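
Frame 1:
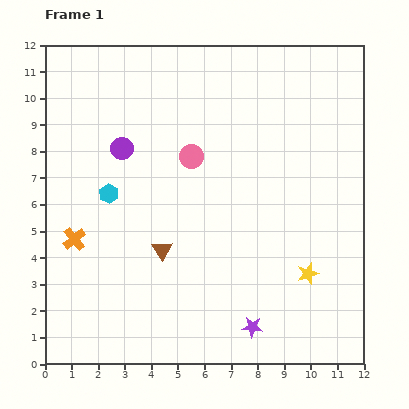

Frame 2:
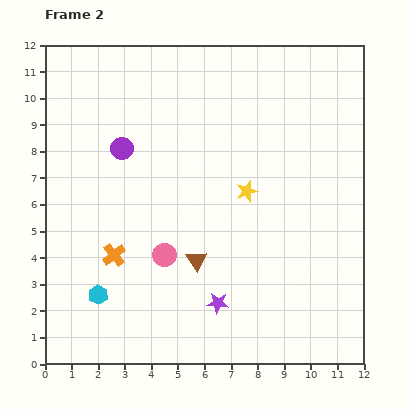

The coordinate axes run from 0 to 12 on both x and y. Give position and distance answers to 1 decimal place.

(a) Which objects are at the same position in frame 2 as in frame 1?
the purple circle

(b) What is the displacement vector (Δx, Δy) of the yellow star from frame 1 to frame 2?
(-2.3, 3.1)

The yellow star was at (9.9, 3.4) in frame 1 and (7.6, 6.5) in frame 2.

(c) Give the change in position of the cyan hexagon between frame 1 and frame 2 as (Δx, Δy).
(-0.4, -3.8)

The cyan hexagon was at (2.4, 6.4) in frame 1 and (2.0, 2.6) in frame 2.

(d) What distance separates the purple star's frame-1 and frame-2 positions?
1.6

The purple star moved from (7.8, 1.4) to (6.5, 2.3), a distance of √(1.3² + 0.9²) ≈ 1.6.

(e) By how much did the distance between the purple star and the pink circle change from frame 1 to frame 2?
-4.1

Distance in frame 1: 6.8. Distance in frame 2: 2.7.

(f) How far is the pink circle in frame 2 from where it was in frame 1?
3.8

The pink circle moved from (5.5, 7.8) to (4.5, 4.1), a distance of √(1.0² + 3.7²) ≈ 3.8.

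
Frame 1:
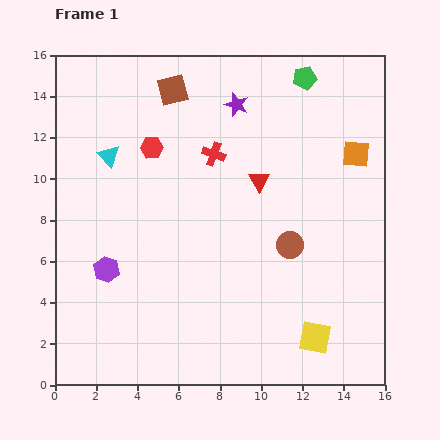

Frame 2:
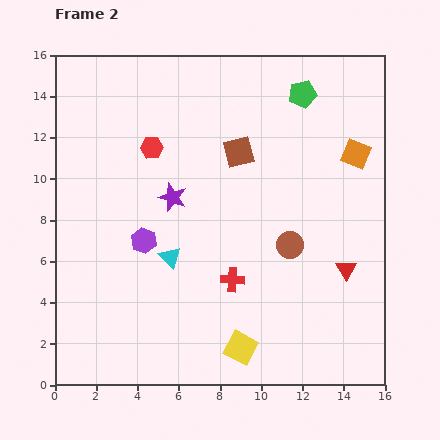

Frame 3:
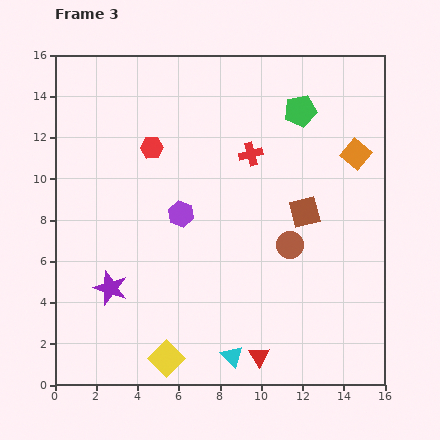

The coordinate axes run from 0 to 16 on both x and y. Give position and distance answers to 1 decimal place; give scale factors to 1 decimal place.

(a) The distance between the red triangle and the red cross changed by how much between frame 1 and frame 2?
+2.9

Distance in frame 1: 2.6. Distance in frame 2: 5.5.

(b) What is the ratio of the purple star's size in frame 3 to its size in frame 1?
1.4×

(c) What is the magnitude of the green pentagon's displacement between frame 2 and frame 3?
0.8

The green pentagon moved from (12.0, 14.1) to (11.9, 13.3), a distance of √(0.1² + 0.8²) ≈ 0.8.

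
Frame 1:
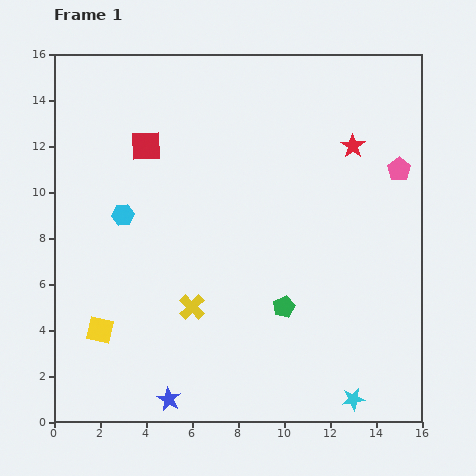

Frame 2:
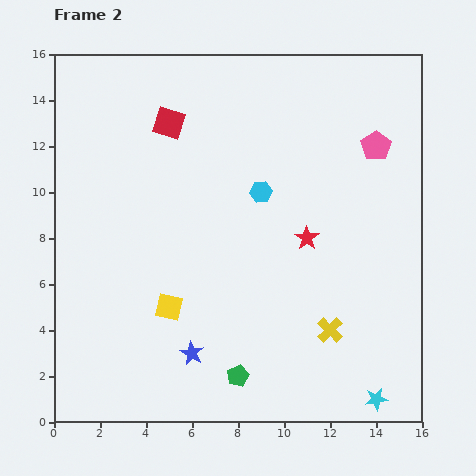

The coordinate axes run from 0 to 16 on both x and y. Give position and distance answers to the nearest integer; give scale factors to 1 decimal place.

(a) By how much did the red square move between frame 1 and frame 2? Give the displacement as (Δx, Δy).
(1, 1)

The red square was at (4, 12) in frame 1 and (5, 13) in frame 2.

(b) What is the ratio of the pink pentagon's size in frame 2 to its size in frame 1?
1.3×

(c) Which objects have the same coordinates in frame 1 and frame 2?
none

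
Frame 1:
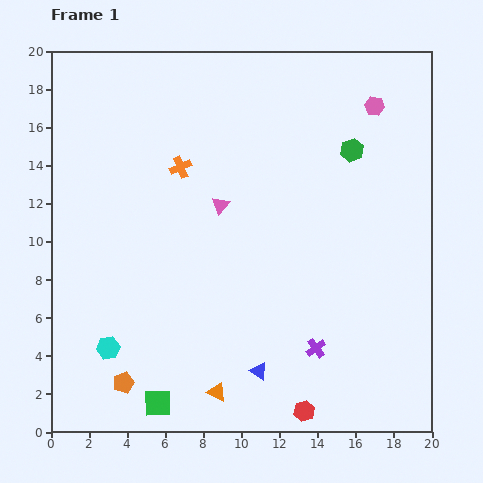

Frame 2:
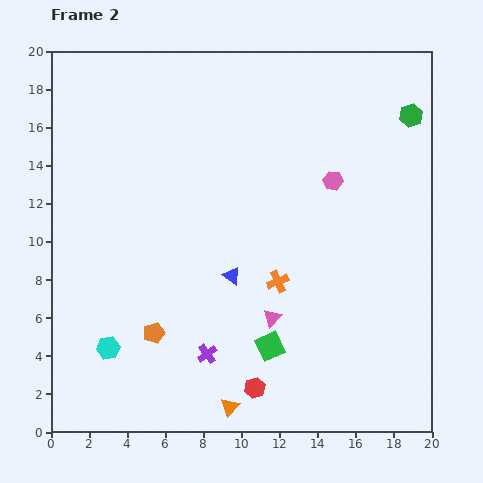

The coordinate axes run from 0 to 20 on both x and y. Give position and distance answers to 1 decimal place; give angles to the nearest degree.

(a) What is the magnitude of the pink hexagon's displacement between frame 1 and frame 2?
4.5

The pink hexagon moved from (17.0, 17.1) to (14.8, 13.2), a distance of √(2.2² + 3.9²) ≈ 4.5.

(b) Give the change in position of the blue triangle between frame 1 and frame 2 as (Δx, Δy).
(-1.4, 5.0)

The blue triangle was at (10.9, 3.2) in frame 1 and (9.5, 8.2) in frame 2.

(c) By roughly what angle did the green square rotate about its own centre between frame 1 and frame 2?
23° counter-clockwise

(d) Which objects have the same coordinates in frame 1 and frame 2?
the cyan hexagon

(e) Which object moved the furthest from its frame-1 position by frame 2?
the orange cross

(moved 7.9; next 6.6)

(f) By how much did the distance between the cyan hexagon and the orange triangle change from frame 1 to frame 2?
+1.0

Distance in frame 1: 6.1. Distance in frame 2: 7.1.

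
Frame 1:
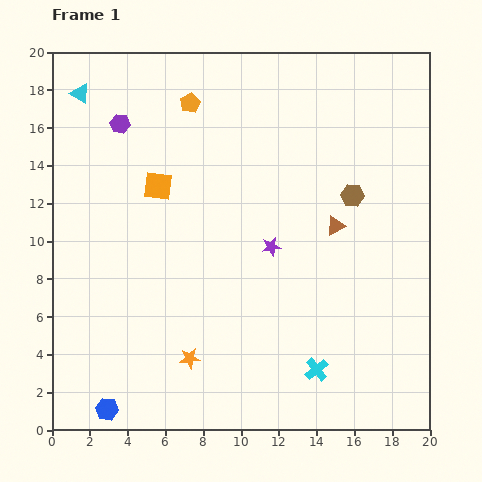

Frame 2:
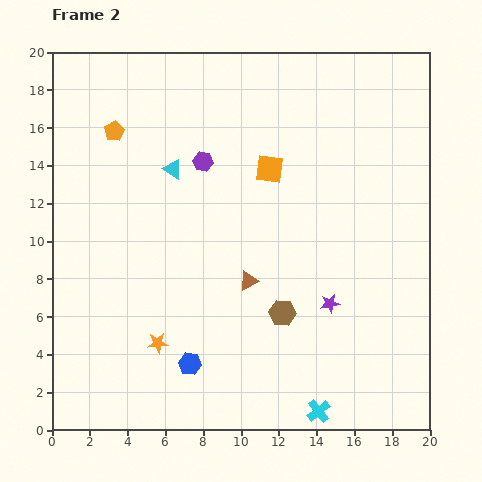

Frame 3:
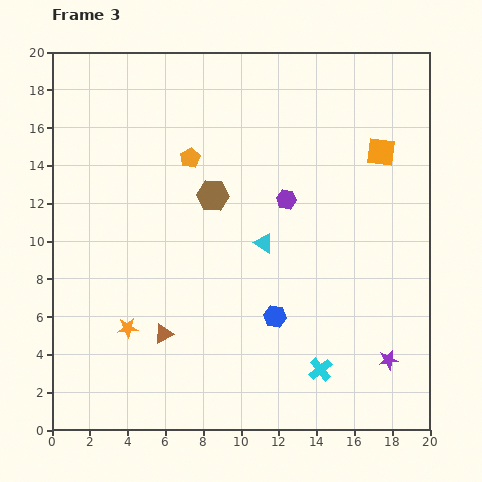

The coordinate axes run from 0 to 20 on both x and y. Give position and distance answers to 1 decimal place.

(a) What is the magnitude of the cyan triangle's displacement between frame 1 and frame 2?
6.3

The cyan triangle moved from (1.5, 17.8) to (6.4, 13.8), a distance of √(4.9² + 4.0²) ≈ 6.3.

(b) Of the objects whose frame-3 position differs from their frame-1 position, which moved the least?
the cyan cross

(moved 0.2)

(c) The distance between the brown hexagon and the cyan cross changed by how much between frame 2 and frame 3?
+5.3

Distance in frame 2: 5.5. Distance in frame 3: 10.8.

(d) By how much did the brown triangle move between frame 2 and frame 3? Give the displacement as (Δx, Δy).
(-4.5, -2.8)

The brown triangle was at (10.4, 7.9) in frame 2 and (5.9, 5.1) in frame 3.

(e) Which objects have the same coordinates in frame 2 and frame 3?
none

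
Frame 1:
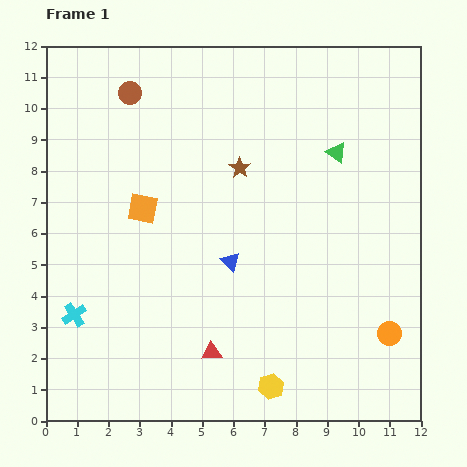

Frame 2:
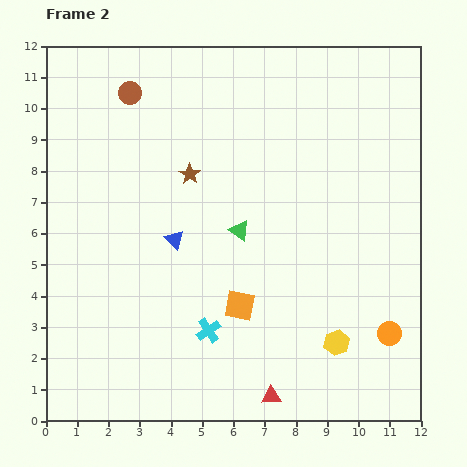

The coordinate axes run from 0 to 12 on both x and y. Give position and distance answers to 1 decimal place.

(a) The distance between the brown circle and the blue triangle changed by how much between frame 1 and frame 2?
-1.4

Distance in frame 1: 6.3. Distance in frame 2: 4.9.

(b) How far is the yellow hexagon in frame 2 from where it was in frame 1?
2.5

The yellow hexagon moved from (7.2, 1.1) to (9.3, 2.5), a distance of √(2.1² + 1.4²) ≈ 2.5.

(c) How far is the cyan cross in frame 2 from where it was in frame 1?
4.3

The cyan cross moved from (0.9, 3.4) to (5.2, 2.9), a distance of √(4.3² + 0.5²) ≈ 4.3.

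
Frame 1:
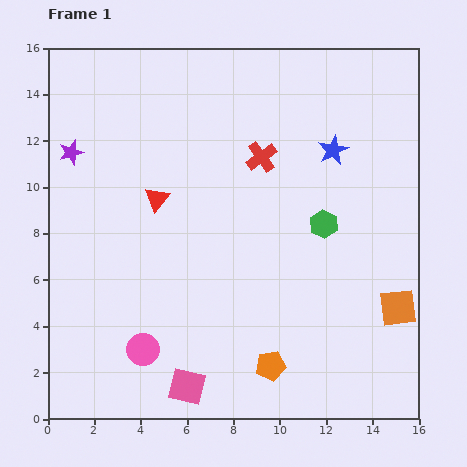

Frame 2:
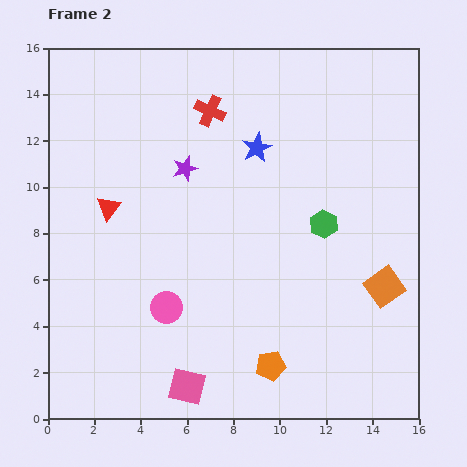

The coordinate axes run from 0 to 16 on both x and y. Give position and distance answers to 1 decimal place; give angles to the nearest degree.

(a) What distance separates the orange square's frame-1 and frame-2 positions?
1.1

The orange square moved from (15.1, 4.8) to (14.5, 5.7), a distance of √(0.6² + 0.9²) ≈ 1.1.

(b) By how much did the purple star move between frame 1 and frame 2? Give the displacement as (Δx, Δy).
(4.9, -0.7)

The purple star was at (1.0, 11.5) in frame 1 and (5.9, 10.8) in frame 2.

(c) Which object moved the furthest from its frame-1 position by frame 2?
the purple star

(moved 4.9; next 3.3)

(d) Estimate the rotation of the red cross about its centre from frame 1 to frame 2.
30° counter-clockwise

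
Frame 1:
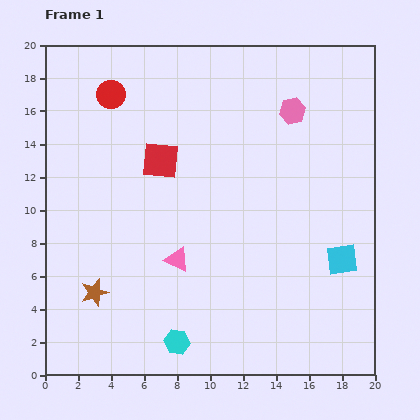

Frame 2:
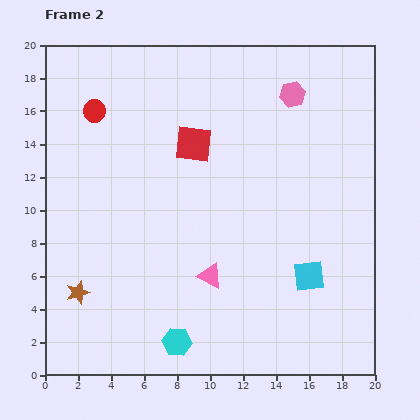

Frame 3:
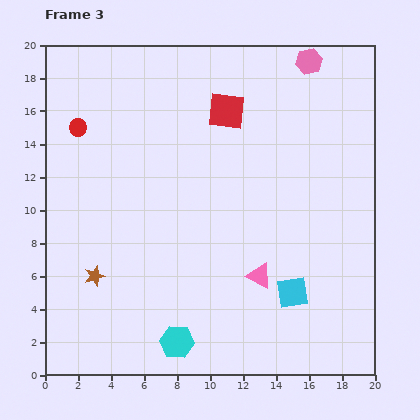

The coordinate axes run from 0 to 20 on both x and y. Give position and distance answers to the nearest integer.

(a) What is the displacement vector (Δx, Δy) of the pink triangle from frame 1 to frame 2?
(2, -1)

The pink triangle was at (8, 7) in frame 1 and (10, 6) in frame 2.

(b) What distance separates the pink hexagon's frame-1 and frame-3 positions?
3

The pink hexagon moved from (15, 16) to (16, 19), a distance of √(1² + 3²) ≈ 3.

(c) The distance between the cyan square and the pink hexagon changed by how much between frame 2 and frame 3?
+3

Distance in frame 2: 11. Distance in frame 3: 14.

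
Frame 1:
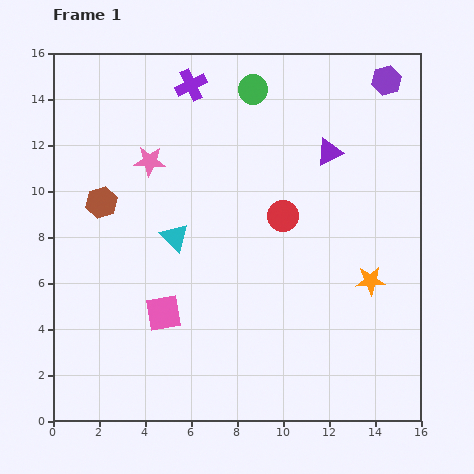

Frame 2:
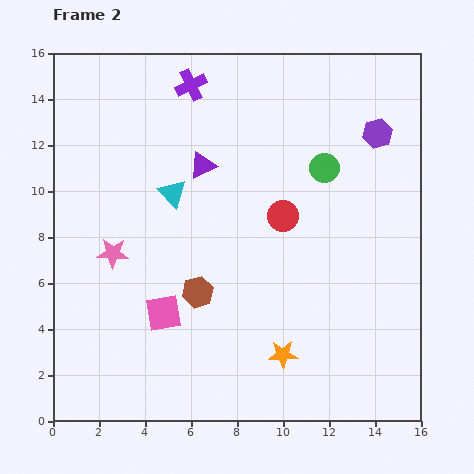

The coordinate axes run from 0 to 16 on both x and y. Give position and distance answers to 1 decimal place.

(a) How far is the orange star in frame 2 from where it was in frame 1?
5.0

The orange star moved from (13.8, 6.1) to (10.0, 2.9), a distance of √(3.8² + 3.2²) ≈ 5.0.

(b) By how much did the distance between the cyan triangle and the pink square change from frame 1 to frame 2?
+1.9

Distance in frame 1: 3.3. Distance in frame 2: 5.2.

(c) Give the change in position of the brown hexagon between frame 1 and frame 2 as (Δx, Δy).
(4.2, -3.9)

The brown hexagon was at (2.1, 9.5) in frame 1 and (6.3, 5.6) in frame 2.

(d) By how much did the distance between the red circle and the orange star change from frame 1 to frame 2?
+1.3

Distance in frame 1: 4.7. Distance in frame 2: 6.0.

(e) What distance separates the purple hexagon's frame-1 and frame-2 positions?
2.3

The purple hexagon moved from (14.5, 14.8) to (14.1, 12.5), a distance of √(0.4² + 2.3²) ≈ 2.3.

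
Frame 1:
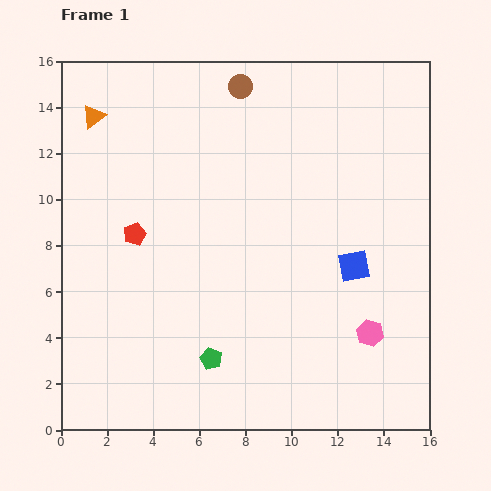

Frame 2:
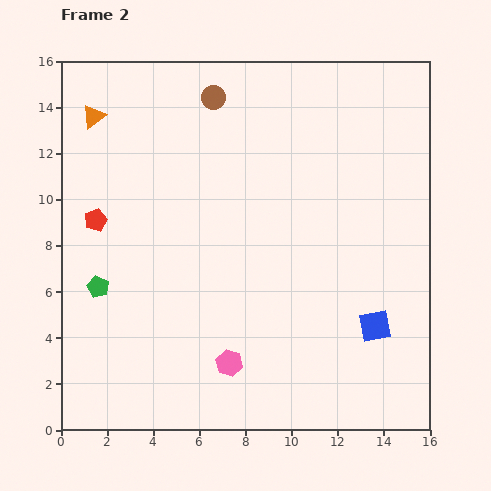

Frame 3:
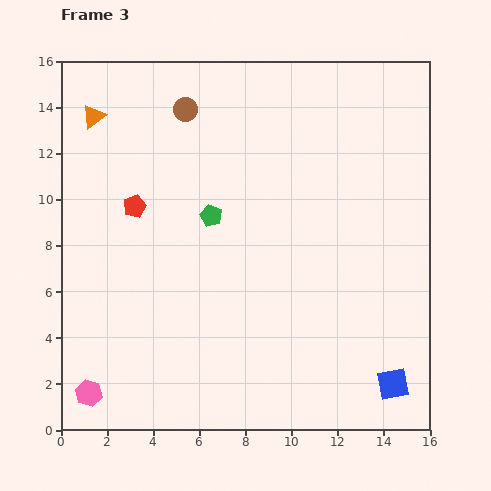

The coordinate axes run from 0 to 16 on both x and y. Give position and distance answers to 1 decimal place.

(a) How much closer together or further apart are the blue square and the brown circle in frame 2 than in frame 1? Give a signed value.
+2.9

Distance in frame 1: 9.2. Distance in frame 2: 12.1.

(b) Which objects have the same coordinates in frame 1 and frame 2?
the orange triangle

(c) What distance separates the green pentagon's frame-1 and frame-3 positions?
6.2

The green pentagon moved from (6.5, 3.1) to (6.5, 9.3), a distance of √(0.0² + 6.2²) ≈ 6.2.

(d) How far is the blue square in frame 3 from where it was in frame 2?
2.6

The blue square moved from (13.6, 4.5) to (14.4, 2.0), a distance of √(0.8² + 2.5²) ≈ 2.6.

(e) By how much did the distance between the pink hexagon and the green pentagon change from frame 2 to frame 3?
+2.7

Distance in frame 2: 6.6. Distance in frame 3: 9.3.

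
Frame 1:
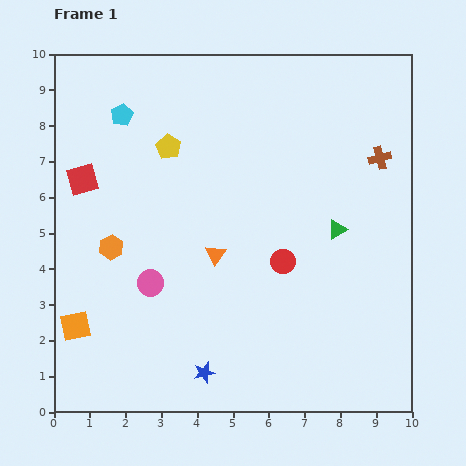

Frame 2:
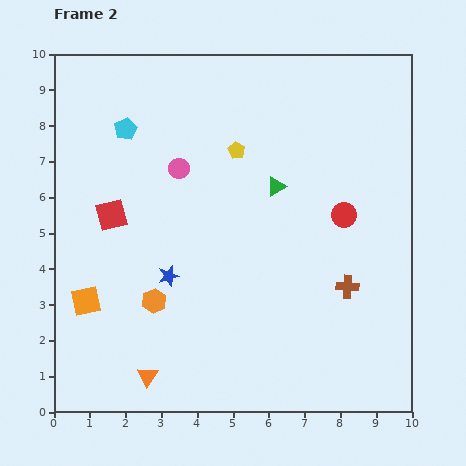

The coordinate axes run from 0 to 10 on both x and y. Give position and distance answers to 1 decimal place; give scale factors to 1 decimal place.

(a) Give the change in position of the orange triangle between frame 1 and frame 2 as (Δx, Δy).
(-1.9, -3.4)

The orange triangle was at (4.5, 4.4) in frame 1 and (2.6, 1.0) in frame 2.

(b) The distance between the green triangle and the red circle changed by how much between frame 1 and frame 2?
+0.4

Distance in frame 1: 1.7. Distance in frame 2: 2.1.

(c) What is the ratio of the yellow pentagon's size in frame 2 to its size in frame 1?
0.7×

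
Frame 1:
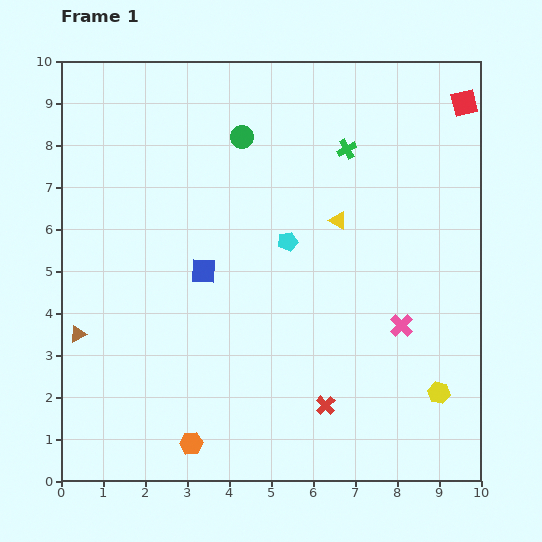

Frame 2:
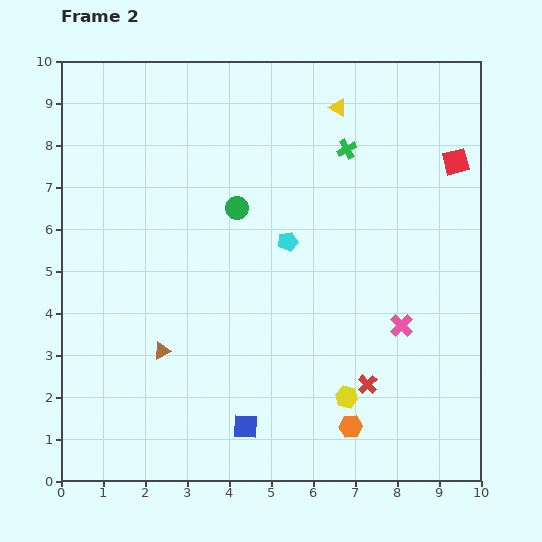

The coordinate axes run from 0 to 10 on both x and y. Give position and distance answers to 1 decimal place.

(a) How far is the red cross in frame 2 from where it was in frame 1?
1.1

The red cross moved from (6.3, 1.8) to (7.3, 2.3), a distance of √(1.0² + 0.5²) ≈ 1.1.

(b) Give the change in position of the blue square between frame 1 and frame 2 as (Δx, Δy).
(1.0, -3.7)

The blue square was at (3.4, 5.0) in frame 1 and (4.4, 1.3) in frame 2.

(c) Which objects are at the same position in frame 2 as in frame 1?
the green cross, the pink cross, the cyan pentagon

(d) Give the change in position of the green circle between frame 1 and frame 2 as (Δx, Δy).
(-0.1, -1.7)

The green circle was at (4.3, 8.2) in frame 1 and (4.2, 6.5) in frame 2.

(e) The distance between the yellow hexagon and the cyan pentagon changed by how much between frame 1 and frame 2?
-1.1

Distance in frame 1: 5.1. Distance in frame 2: 4.0.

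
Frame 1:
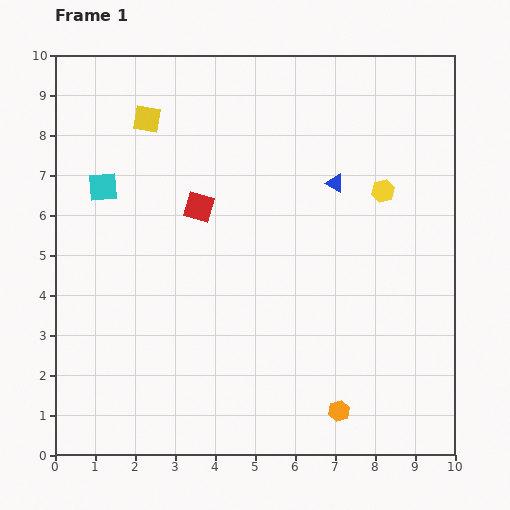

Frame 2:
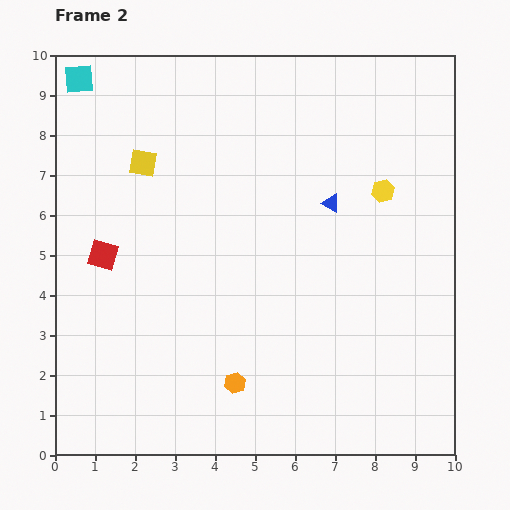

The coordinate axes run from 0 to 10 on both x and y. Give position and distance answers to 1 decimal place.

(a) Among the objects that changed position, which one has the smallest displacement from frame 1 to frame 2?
the blue triangle

(moved 0.5)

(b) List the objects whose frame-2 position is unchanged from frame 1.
the yellow hexagon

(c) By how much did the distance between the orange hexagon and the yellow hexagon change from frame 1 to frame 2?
+0.5

Distance in frame 1: 5.6. Distance in frame 2: 6.1.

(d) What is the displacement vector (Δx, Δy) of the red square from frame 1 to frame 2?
(-2.4, -1.2)

The red square was at (3.6, 6.2) in frame 1 and (1.2, 5.0) in frame 2.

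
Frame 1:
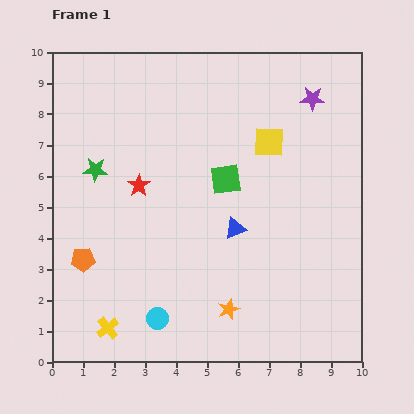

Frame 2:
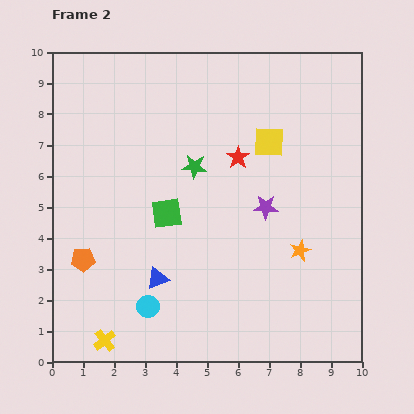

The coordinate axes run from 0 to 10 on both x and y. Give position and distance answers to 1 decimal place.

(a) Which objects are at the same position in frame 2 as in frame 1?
the yellow square, the orange pentagon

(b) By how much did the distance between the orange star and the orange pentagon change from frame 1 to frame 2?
+2.0

Distance in frame 1: 5.0. Distance in frame 2: 7.0.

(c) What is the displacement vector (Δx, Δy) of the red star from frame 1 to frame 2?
(3.2, 0.9)

The red star was at (2.8, 5.7) in frame 1 and (6.0, 6.6) in frame 2.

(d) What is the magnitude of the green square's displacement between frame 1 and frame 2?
2.2

The green square moved from (5.6, 5.9) to (3.7, 4.8), a distance of √(1.9² + 1.1²) ≈ 2.2.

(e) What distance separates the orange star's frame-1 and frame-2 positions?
3.0

The orange star moved from (5.7, 1.7) to (8.0, 3.6), a distance of √(2.3² + 1.9²) ≈ 3.0.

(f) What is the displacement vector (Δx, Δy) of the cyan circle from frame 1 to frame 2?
(-0.3, 0.4)

The cyan circle was at (3.4, 1.4) in frame 1 and (3.1, 1.8) in frame 2.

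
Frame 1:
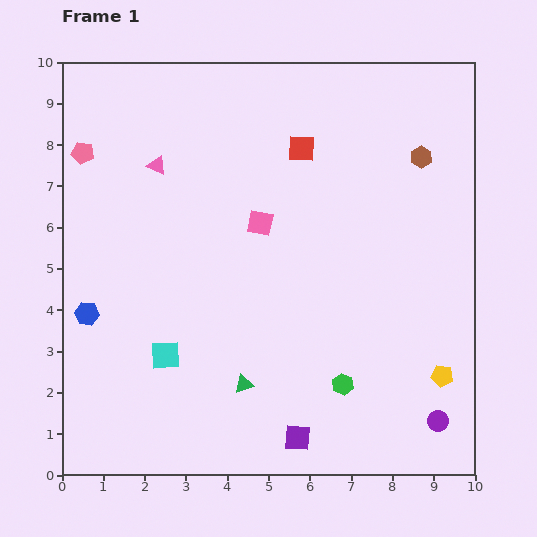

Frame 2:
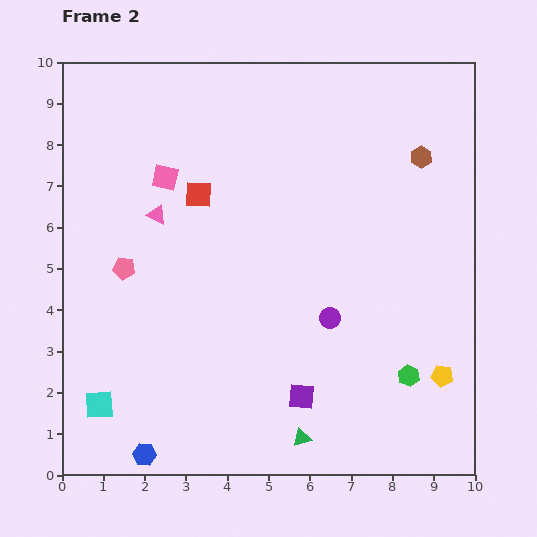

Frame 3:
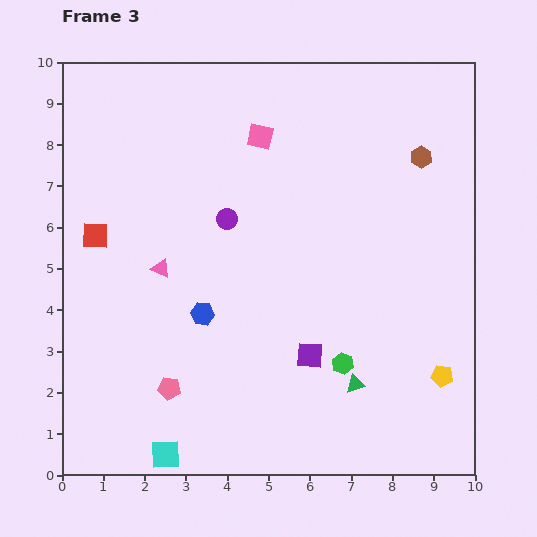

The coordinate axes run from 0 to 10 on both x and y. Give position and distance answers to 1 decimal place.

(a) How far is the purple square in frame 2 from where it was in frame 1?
1.0

The purple square moved from (5.7, 0.9) to (5.8, 1.9), a distance of √(0.1² + 1.0²) ≈ 1.0.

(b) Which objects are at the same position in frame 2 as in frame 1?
the yellow pentagon, the brown hexagon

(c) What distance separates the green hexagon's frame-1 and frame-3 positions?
0.5

The green hexagon moved from (6.8, 2.2) to (6.8, 2.7), a distance of √(0.0² + 0.5²) ≈ 0.5.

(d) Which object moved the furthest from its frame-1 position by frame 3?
the purple circle

(moved 7.1; next 6.1)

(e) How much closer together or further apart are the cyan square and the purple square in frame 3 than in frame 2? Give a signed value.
-0.7

Distance in frame 2: 4.9. Distance in frame 3: 4.2.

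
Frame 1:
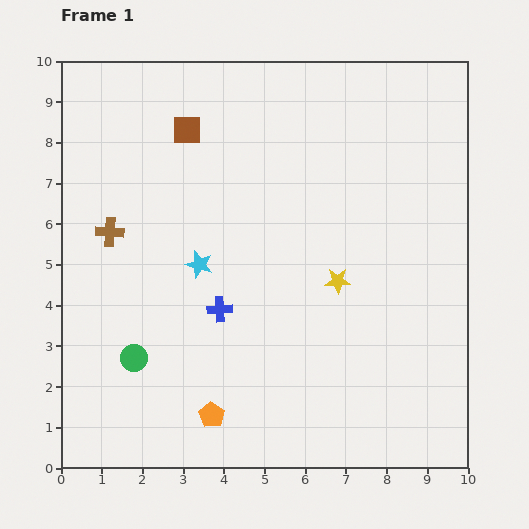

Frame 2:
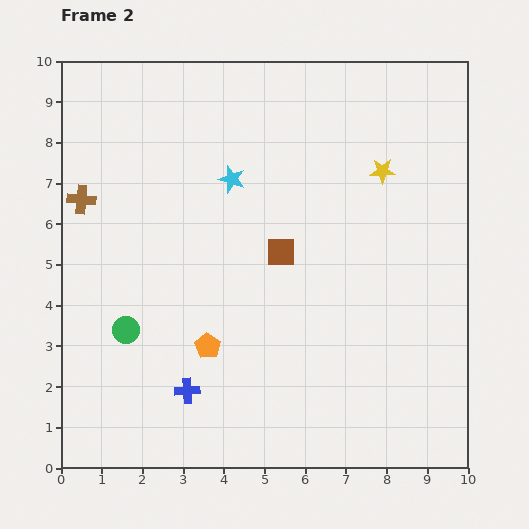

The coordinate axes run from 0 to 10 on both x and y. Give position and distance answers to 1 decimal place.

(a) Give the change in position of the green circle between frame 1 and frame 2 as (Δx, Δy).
(-0.2, 0.7)

The green circle was at (1.8, 2.7) in frame 1 and (1.6, 3.4) in frame 2.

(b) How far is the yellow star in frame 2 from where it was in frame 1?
2.9

The yellow star moved from (6.8, 4.6) to (7.9, 7.3), a distance of √(1.1² + 2.7²) ≈ 2.9.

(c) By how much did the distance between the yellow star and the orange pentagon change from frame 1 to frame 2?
+1.6

Distance in frame 1: 4.5. Distance in frame 2: 6.1.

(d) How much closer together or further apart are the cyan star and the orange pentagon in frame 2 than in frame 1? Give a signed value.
+0.4

Distance in frame 1: 3.7. Distance in frame 2: 4.1.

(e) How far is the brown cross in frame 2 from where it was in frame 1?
1.1

The brown cross moved from (1.2, 5.8) to (0.5, 6.6), a distance of √(0.7² + 0.8²) ≈ 1.1.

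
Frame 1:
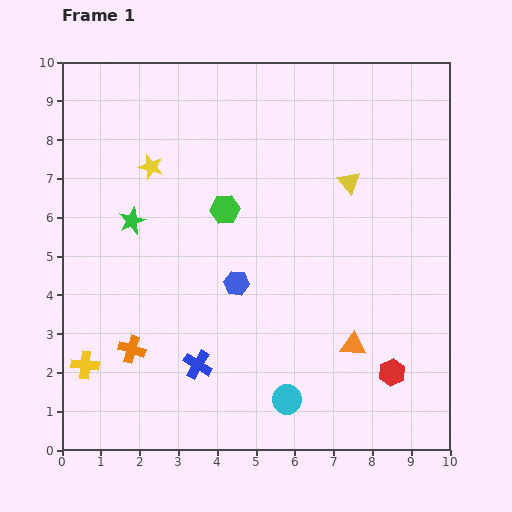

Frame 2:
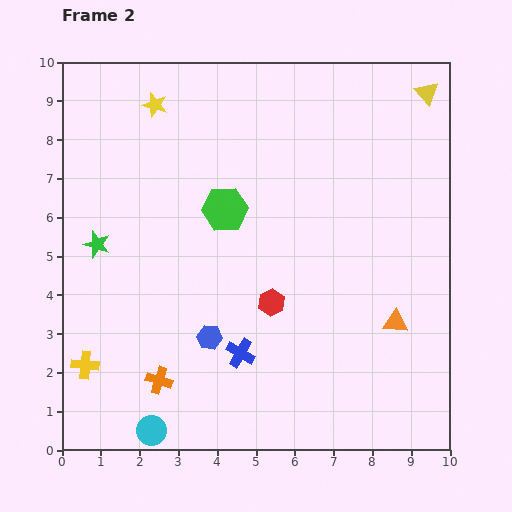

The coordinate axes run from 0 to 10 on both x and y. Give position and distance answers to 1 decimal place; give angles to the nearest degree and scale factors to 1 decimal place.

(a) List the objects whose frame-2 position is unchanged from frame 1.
the yellow cross, the green hexagon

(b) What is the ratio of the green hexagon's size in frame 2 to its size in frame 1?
1.6×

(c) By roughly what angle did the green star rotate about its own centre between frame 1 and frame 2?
31° counter-clockwise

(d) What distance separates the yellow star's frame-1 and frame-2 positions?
1.6

The yellow star moved from (2.3, 7.3) to (2.4, 8.9), a distance of √(0.1² + 1.6²) ≈ 1.6.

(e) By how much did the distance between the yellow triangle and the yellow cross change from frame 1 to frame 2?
+2.9

Distance in frame 1: 8.3. Distance in frame 2: 11.2.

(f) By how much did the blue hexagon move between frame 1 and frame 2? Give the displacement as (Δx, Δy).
(-0.7, -1.4)

The blue hexagon was at (4.5, 4.3) in frame 1 and (3.8, 2.9) in frame 2.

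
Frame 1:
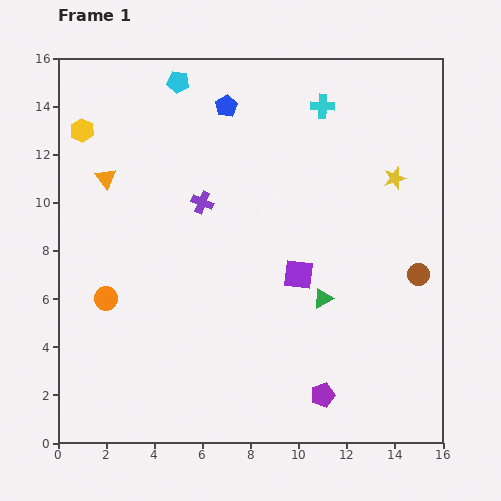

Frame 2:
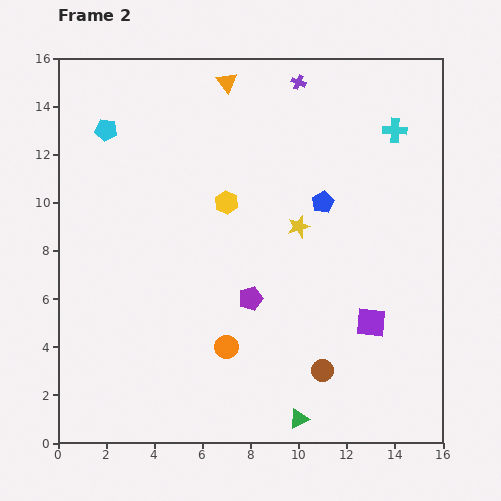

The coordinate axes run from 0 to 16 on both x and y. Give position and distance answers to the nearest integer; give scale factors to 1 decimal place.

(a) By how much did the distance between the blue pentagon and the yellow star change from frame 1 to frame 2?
-7

Distance in frame 1: 8. Distance in frame 2: 1.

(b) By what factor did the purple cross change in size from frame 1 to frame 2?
0.7×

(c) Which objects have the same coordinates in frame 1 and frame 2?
none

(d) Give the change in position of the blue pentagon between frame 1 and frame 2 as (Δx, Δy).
(4, -4)

The blue pentagon was at (7, 14) in frame 1 and (11, 10) in frame 2.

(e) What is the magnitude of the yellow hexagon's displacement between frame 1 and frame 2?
7

The yellow hexagon moved from (1, 13) to (7, 10), a distance of √(6² + 3²) ≈ 7.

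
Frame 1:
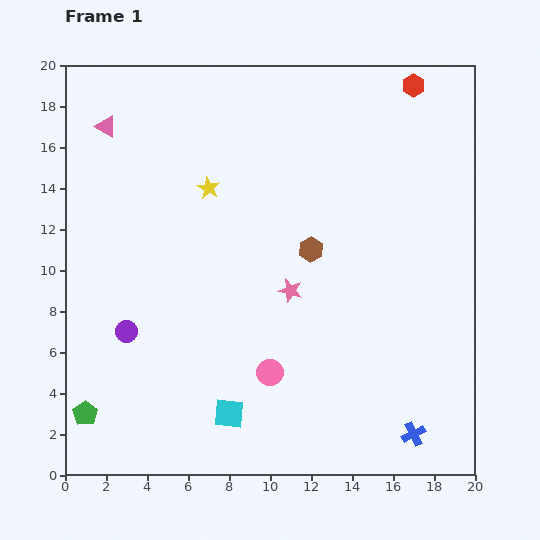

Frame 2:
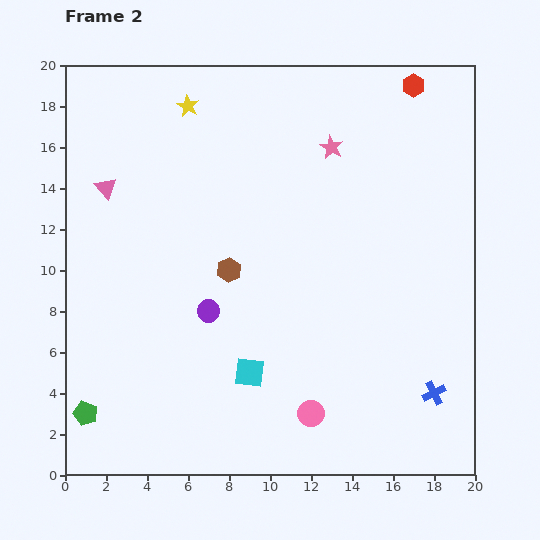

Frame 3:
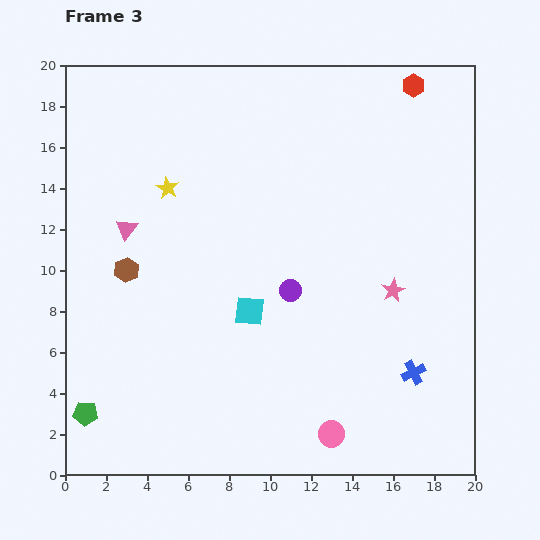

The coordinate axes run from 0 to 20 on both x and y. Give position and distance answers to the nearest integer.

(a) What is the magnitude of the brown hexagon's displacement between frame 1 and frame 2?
4

The brown hexagon moved from (12, 11) to (8, 10), a distance of √(4² + 1²) ≈ 4.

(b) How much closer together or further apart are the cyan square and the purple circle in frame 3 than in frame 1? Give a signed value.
-4

Distance in frame 1: 6. Distance in frame 3: 2.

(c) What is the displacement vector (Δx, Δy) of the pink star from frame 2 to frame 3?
(3, -7)

The pink star was at (13, 16) in frame 2 and (16, 9) in frame 3.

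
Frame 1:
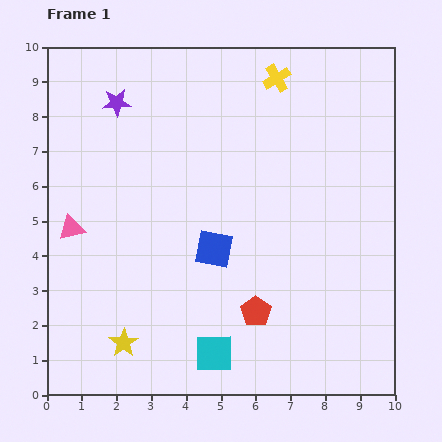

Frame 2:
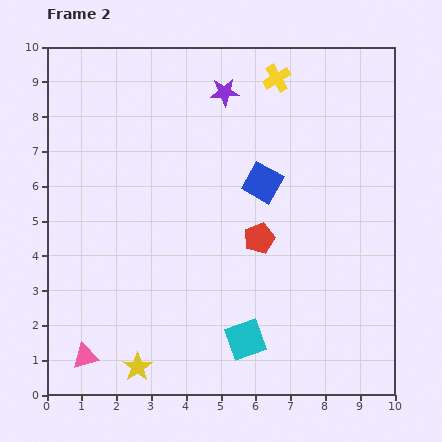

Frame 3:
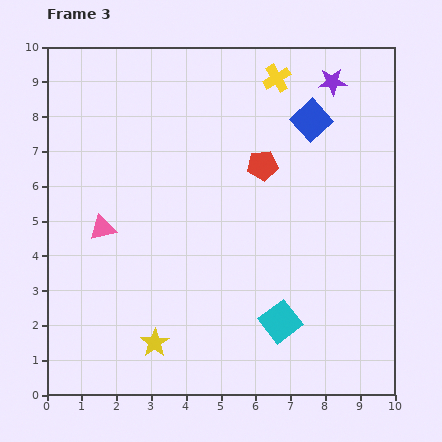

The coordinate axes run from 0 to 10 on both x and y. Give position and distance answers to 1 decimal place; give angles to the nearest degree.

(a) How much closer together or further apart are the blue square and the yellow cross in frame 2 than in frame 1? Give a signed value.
-2.2

Distance in frame 1: 5.2. Distance in frame 2: 3.0.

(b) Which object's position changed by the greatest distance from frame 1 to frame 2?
the pink triangle

(moved 3.7; next 3.1)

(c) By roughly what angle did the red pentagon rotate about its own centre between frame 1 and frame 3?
30° clockwise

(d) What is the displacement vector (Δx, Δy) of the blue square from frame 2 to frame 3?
(1.4, 1.8)

The blue square was at (6.2, 6.1) in frame 2 and (7.6, 7.9) in frame 3.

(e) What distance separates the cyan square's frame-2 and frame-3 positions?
1.1

The cyan square moved from (5.7, 1.6) to (6.7, 2.1), a distance of √(1.0² + 0.5²) ≈ 1.1.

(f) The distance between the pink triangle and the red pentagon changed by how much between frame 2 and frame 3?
-1.1

Distance in frame 2: 6.0. Distance in frame 3: 4.9.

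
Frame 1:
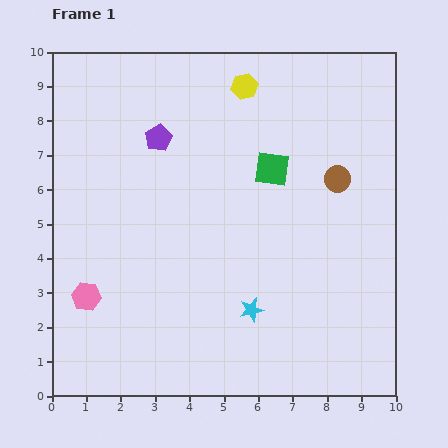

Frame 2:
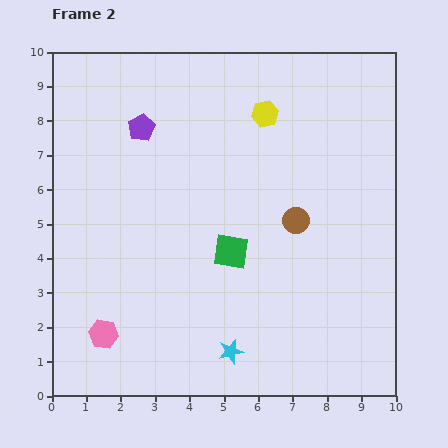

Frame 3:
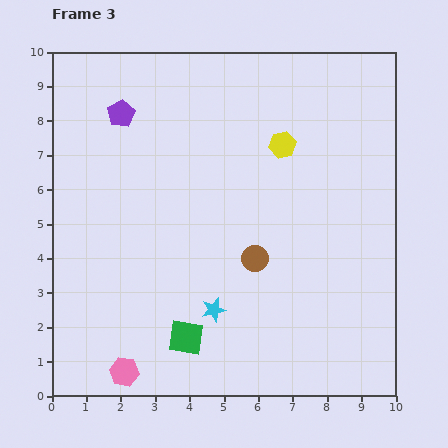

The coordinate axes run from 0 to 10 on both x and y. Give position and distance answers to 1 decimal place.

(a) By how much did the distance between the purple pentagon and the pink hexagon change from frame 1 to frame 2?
+1.0

Distance in frame 1: 5.1. Distance in frame 2: 6.1.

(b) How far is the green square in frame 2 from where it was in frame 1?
2.7

The green square moved from (6.4, 6.6) to (5.2, 4.2), a distance of √(1.2² + 2.4²) ≈ 2.7.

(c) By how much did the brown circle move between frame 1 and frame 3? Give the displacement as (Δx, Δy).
(-2.4, -2.3)

The brown circle was at (8.3, 6.3) in frame 1 and (5.9, 4.0) in frame 3.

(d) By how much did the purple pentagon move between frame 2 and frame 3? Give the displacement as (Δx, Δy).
(-0.6, 0.4)

The purple pentagon was at (2.6, 7.8) in frame 2 and (2.0, 8.2) in frame 3.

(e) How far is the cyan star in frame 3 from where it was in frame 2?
1.3

The cyan star moved from (5.2, 1.3) to (4.7, 2.5), a distance of √(0.5² + 1.2²) ≈ 1.3.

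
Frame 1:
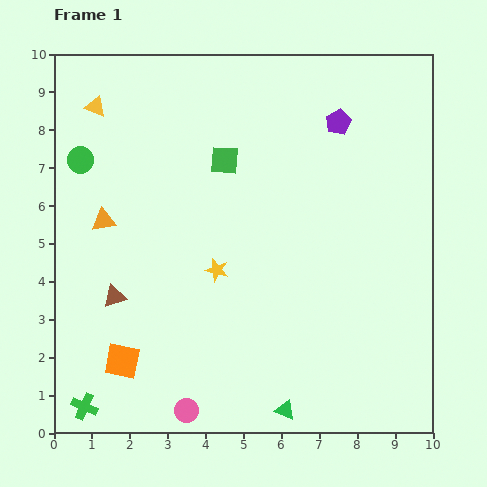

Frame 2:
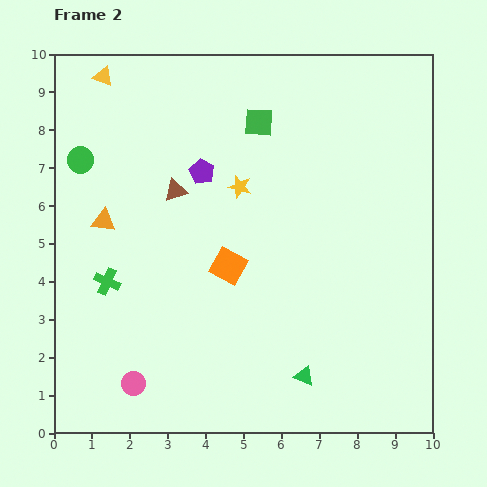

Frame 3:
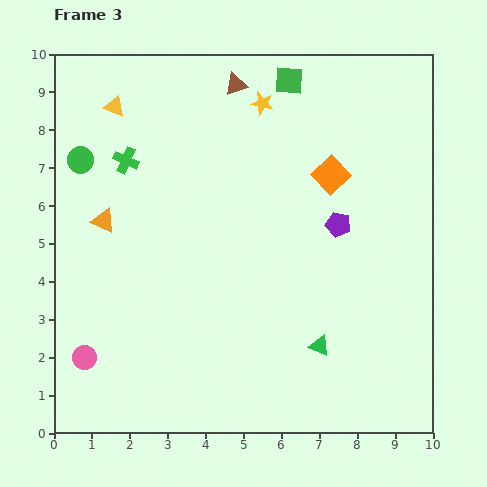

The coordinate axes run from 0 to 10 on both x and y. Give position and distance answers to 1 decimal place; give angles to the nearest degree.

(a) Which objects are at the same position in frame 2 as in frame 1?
the green circle, the orange triangle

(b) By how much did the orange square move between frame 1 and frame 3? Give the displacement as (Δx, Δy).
(5.5, 4.9)

The orange square was at (1.8, 1.9) in frame 1 and (7.3, 6.8) in frame 3.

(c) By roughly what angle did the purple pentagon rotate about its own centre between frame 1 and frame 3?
30° counter-clockwise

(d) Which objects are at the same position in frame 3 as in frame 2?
the green circle, the orange triangle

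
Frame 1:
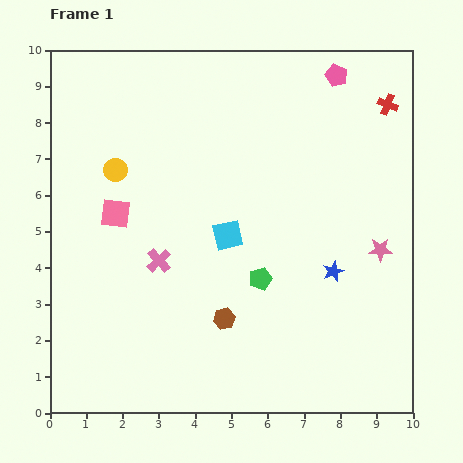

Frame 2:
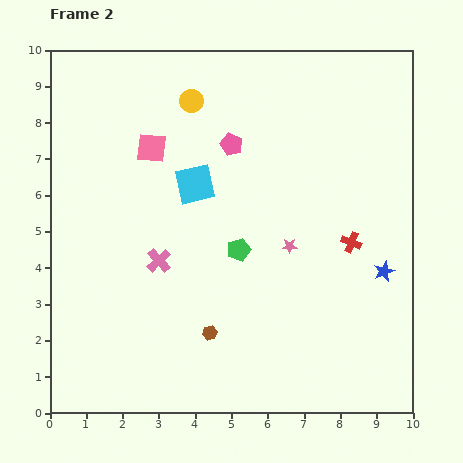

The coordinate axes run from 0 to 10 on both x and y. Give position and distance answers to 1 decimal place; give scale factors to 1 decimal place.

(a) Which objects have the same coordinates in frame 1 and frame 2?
the pink cross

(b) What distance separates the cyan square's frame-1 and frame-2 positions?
1.7

The cyan square moved from (4.9, 4.9) to (4.0, 6.3), a distance of √(0.9² + 1.4²) ≈ 1.7.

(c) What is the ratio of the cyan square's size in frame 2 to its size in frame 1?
1.3×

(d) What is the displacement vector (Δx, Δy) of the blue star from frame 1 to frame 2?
(1.4, 0.0)

The blue star was at (7.8, 3.9) in frame 1 and (9.2, 3.9) in frame 2.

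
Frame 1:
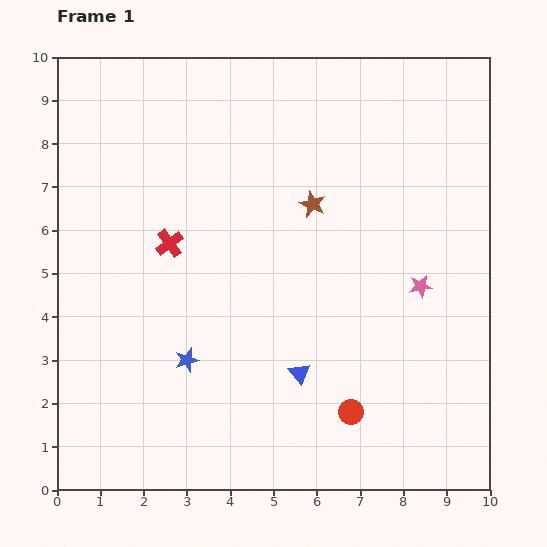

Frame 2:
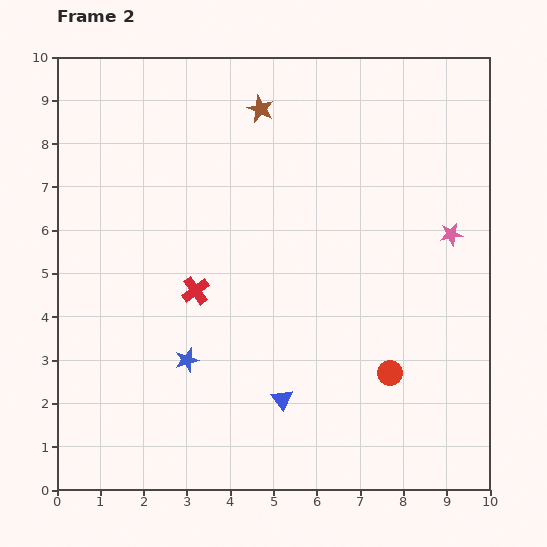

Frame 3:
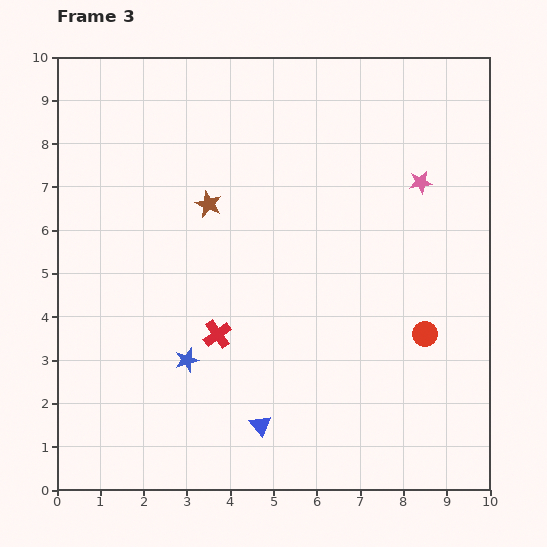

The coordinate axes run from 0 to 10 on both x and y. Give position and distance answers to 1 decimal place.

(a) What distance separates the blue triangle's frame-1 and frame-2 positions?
0.7

The blue triangle moved from (5.6, 2.7) to (5.2, 2.1), a distance of √(0.4² + 0.6²) ≈ 0.7.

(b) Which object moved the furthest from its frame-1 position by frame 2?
the brown star

(moved 2.5; next 1.4)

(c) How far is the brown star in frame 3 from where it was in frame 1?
2.4

The brown star moved from (5.9, 6.6) to (3.5, 6.6), a distance of √(2.4² + 0.0²) ≈ 2.4.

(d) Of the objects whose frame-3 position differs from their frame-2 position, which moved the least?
the blue triangle

(moved 0.8)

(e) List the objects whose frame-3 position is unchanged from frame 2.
the blue star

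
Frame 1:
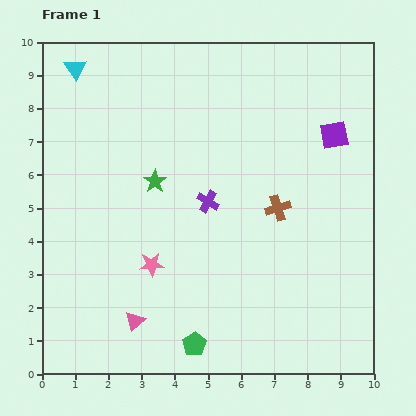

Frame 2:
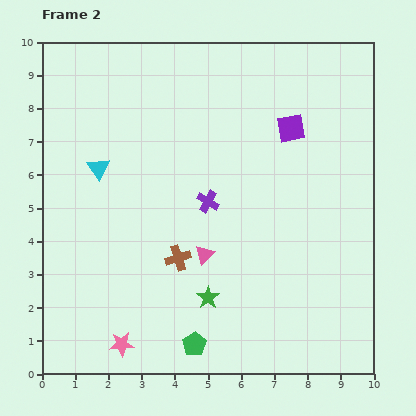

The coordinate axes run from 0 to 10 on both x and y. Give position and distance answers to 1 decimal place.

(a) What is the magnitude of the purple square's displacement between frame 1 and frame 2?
1.3

The purple square moved from (8.8, 7.2) to (7.5, 7.4), a distance of √(1.3² + 0.2²) ≈ 1.3.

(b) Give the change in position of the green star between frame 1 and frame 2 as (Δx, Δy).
(1.6, -3.5)

The green star was at (3.4, 5.8) in frame 1 and (5.0, 2.3) in frame 2.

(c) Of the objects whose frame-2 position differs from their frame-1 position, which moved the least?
the purple square

(moved 1.3)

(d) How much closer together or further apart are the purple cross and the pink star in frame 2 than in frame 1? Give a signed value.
+2.5

Distance in frame 1: 2.5. Distance in frame 2: 5.0.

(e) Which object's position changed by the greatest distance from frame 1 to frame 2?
the green star

(moved 3.8; next 3.4)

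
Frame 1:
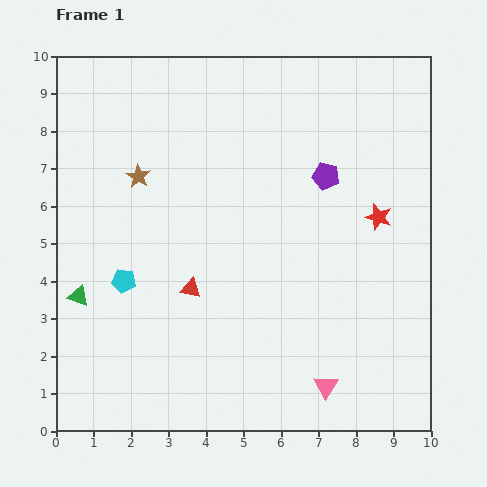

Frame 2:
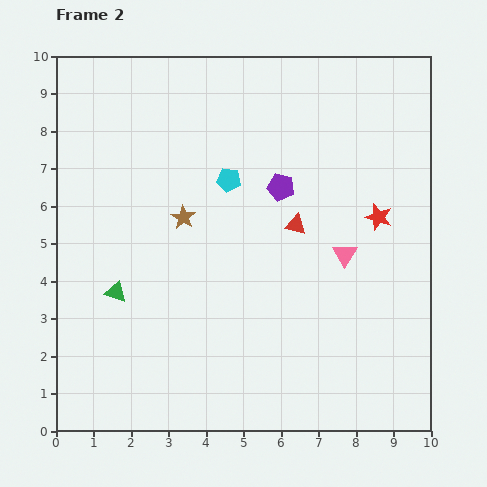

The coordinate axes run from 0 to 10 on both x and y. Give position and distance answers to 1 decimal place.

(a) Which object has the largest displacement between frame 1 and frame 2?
the cyan pentagon

(moved 3.9; next 3.5)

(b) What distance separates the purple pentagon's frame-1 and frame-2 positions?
1.2

The purple pentagon moved from (7.2, 6.8) to (6.0, 6.5), a distance of √(1.2² + 0.3²) ≈ 1.2.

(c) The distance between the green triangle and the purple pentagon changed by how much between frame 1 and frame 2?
-2.1

Distance in frame 1: 7.3. Distance in frame 2: 5.2.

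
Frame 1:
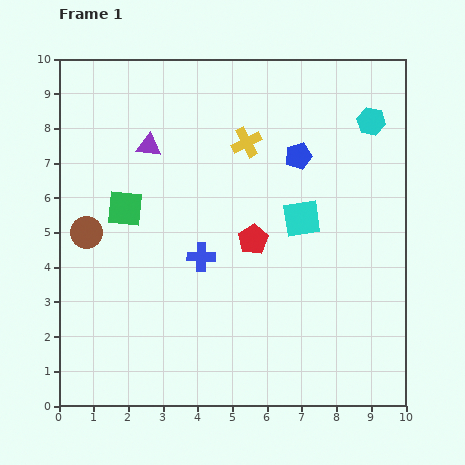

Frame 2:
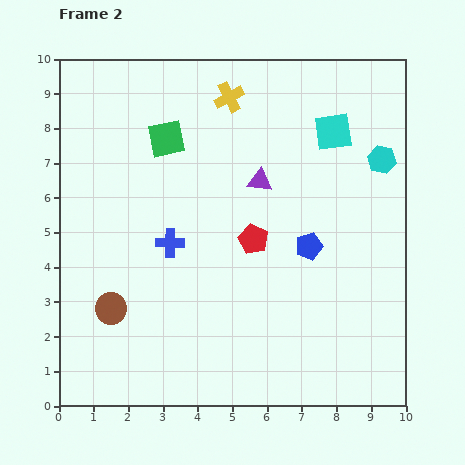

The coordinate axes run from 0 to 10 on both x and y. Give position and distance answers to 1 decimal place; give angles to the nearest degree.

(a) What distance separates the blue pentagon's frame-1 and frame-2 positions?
2.6

The blue pentagon moved from (6.9, 7.2) to (7.2, 4.6), a distance of √(0.3² + 2.6²) ≈ 2.6.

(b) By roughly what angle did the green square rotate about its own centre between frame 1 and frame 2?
17° counter-clockwise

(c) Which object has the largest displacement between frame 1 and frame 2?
the purple triangle

(moved 3.4; next 2.7)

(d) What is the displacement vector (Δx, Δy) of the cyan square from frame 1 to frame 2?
(0.9, 2.5)

The cyan square was at (7.0, 5.4) in frame 1 and (7.9, 7.9) in frame 2.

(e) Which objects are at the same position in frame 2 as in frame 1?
the red pentagon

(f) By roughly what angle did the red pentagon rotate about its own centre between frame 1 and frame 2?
16° counter-clockwise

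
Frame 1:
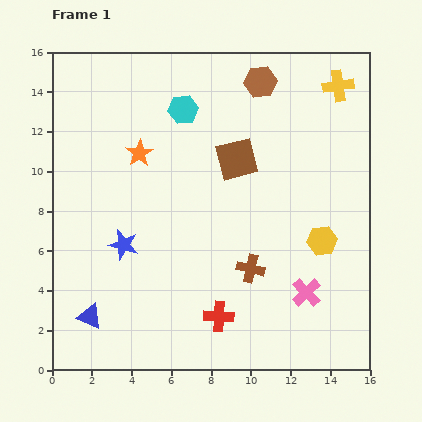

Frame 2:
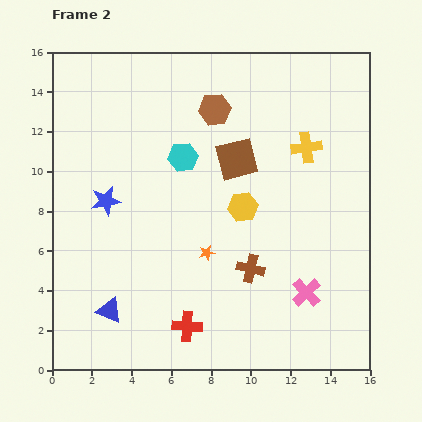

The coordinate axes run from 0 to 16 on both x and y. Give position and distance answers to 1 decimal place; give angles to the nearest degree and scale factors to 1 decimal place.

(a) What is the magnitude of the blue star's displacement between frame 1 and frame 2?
2.4

The blue star moved from (3.6, 6.3) to (2.7, 8.5), a distance of √(0.9² + 2.2²) ≈ 2.4.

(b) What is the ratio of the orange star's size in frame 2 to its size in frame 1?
0.6×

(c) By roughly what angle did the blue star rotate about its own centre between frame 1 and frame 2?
26° counter-clockwise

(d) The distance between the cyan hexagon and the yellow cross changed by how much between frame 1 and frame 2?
-1.7

Distance in frame 1: 7.9. Distance in frame 2: 6.2.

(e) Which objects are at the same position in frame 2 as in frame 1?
the brown square, the brown cross, the pink cross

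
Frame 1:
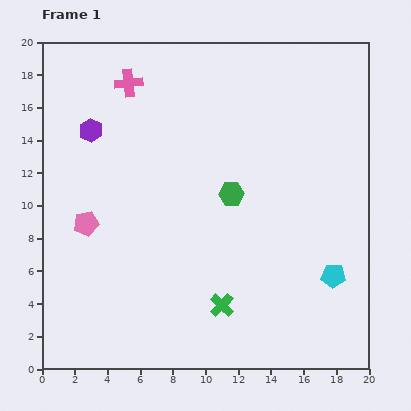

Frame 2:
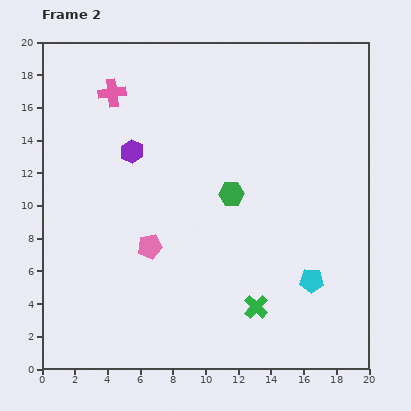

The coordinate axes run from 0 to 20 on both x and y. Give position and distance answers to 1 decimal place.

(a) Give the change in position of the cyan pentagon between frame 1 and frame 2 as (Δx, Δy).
(-1.3, -0.3)

The cyan pentagon was at (17.8, 5.7) in frame 1 and (16.5, 5.4) in frame 2.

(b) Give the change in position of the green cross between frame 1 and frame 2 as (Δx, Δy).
(2.1, -0.1)

The green cross was at (11.0, 3.9) in frame 1 and (13.1, 3.8) in frame 2.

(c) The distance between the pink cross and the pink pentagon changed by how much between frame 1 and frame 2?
+0.7

Distance in frame 1: 9.0. Distance in frame 2: 9.7.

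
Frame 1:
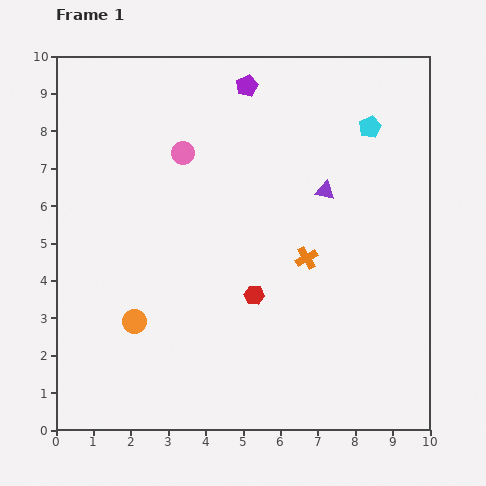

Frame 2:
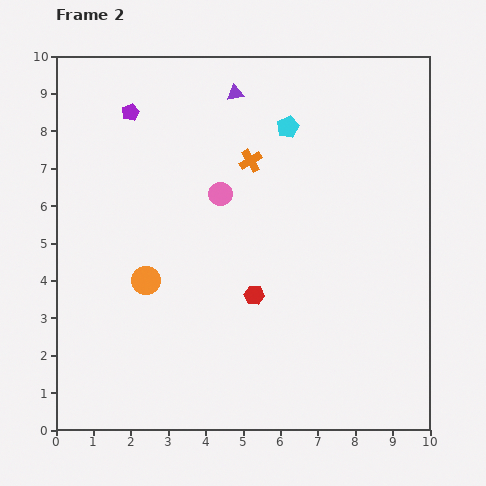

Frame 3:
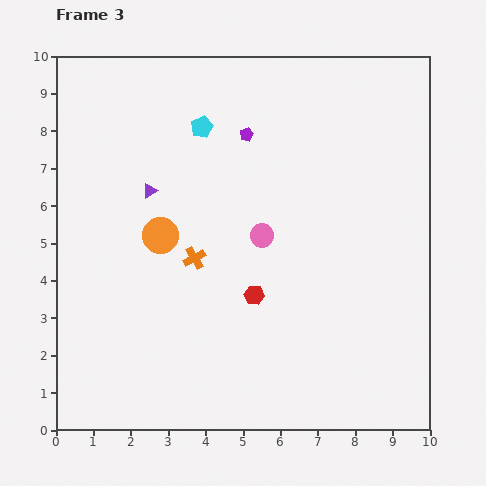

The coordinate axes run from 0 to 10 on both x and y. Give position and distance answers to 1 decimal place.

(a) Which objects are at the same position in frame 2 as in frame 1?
the red hexagon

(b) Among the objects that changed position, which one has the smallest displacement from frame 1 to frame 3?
the purple pentagon

(moved 1.3)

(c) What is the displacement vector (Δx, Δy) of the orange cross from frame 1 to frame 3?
(-3.0, 0.0)

The orange cross was at (6.7, 4.6) in frame 1 and (3.7, 4.6) in frame 3.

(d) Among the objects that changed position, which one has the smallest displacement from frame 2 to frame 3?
the orange circle

(moved 1.3)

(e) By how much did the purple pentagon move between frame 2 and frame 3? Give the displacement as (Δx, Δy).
(3.1, -0.6)

The purple pentagon was at (2.0, 8.5) in frame 2 and (5.1, 7.9) in frame 3.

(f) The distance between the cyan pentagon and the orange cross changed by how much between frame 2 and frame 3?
+2.2

Distance in frame 2: 1.3. Distance in frame 3: 3.5.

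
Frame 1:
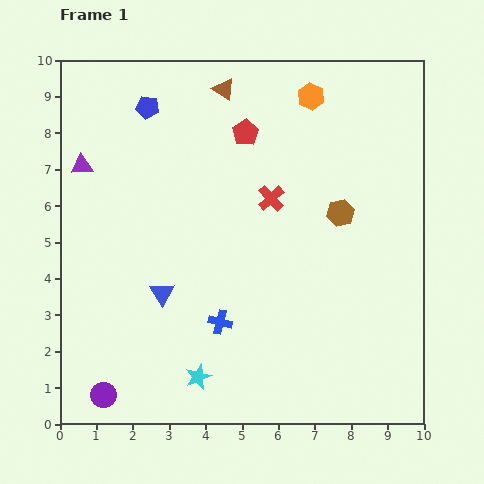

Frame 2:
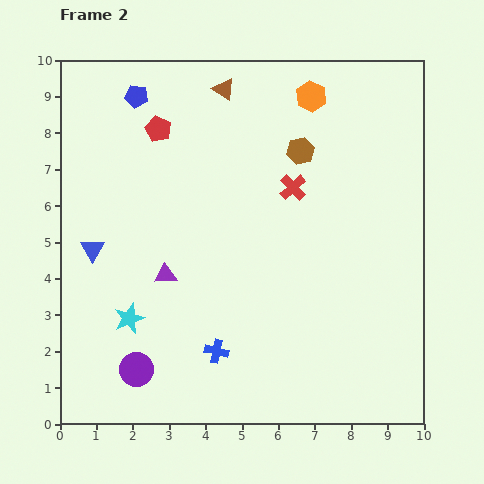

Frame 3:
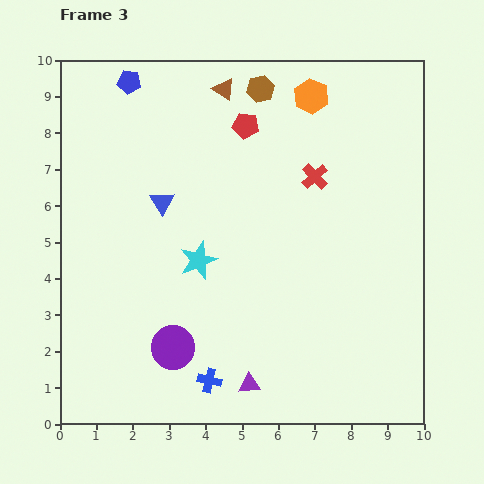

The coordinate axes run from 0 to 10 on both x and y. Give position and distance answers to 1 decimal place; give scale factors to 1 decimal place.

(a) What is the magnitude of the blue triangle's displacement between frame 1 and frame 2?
2.2

The blue triangle moved from (2.8, 3.6) to (0.9, 4.8), a distance of √(1.9² + 1.2²) ≈ 2.2.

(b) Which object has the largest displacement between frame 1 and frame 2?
the purple triangle

(moved 3.8; next 2.5)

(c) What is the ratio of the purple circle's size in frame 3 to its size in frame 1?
1.7×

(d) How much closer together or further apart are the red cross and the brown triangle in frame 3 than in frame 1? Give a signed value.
+0.2

Distance in frame 1: 3.3. Distance in frame 3: 3.5.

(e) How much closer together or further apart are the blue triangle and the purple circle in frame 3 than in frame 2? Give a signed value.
+0.5

Distance in frame 2: 3.5. Distance in frame 3: 4.0.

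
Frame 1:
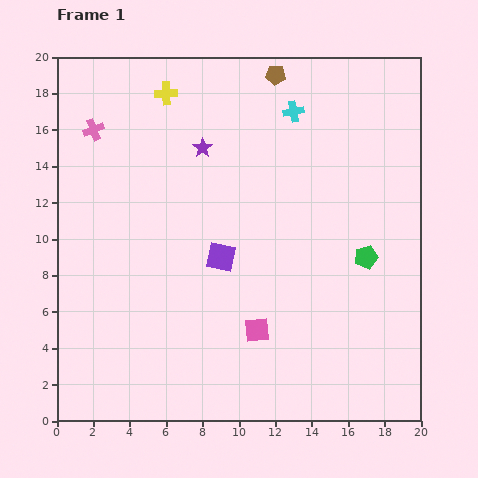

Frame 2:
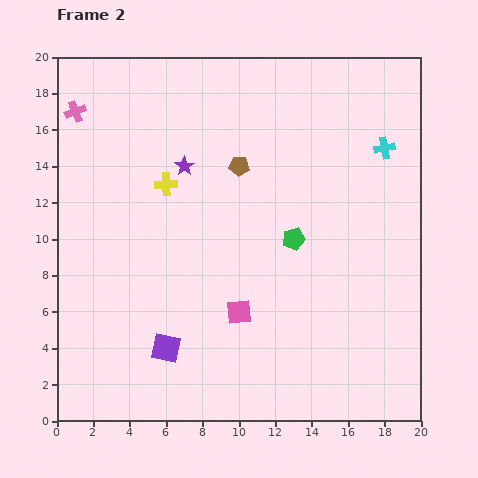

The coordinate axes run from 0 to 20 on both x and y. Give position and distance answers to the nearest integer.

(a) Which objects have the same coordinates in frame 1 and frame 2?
none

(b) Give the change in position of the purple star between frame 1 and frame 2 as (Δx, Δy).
(-1, -1)

The purple star was at (8, 15) in frame 1 and (7, 14) in frame 2.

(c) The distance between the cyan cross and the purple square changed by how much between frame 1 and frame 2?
+7

Distance in frame 1: 9. Distance in frame 2: 16.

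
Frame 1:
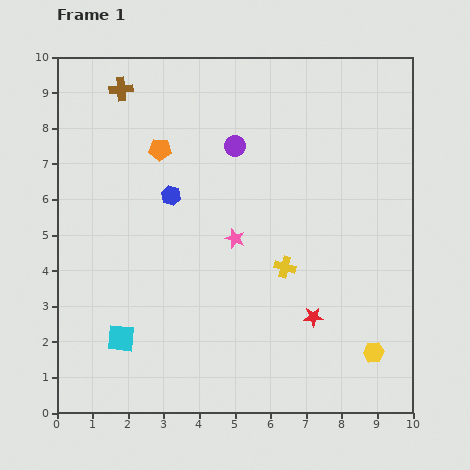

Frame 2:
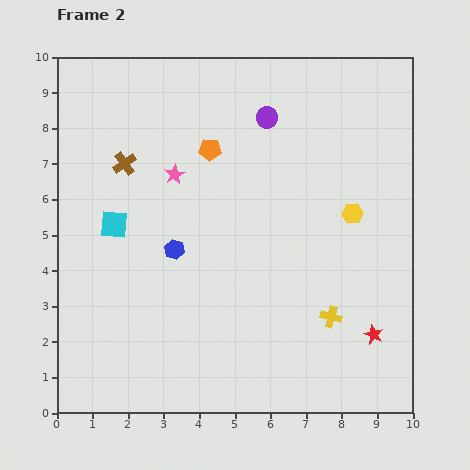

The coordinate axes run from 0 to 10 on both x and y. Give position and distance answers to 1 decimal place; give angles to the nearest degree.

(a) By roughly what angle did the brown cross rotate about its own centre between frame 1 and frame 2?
31° counter-clockwise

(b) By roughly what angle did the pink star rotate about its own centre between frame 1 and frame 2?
24° clockwise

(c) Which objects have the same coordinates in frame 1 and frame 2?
none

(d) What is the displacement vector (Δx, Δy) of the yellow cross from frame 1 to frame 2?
(1.3, -1.4)

The yellow cross was at (6.4, 4.1) in frame 1 and (7.7, 2.7) in frame 2.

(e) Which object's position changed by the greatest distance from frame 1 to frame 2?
the yellow hexagon

(moved 3.9; next 3.2)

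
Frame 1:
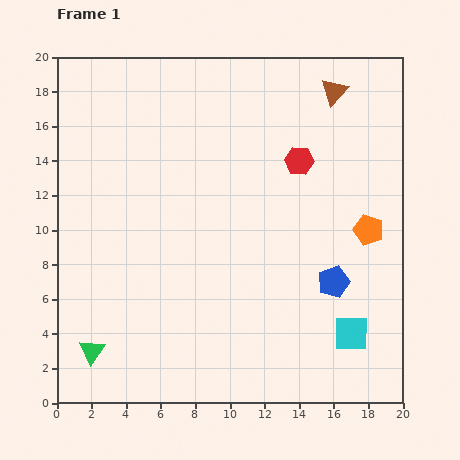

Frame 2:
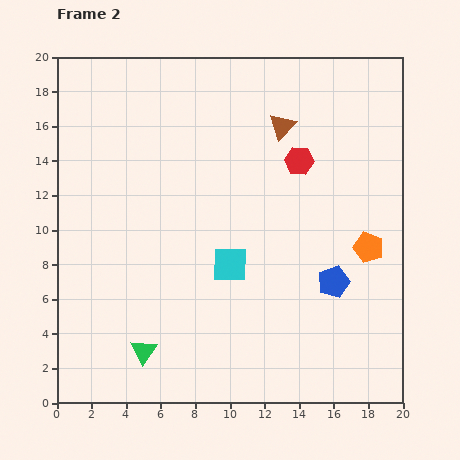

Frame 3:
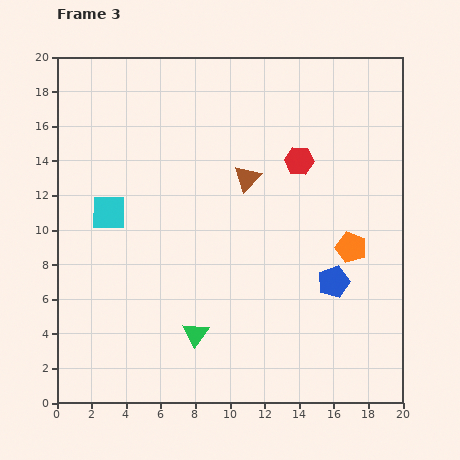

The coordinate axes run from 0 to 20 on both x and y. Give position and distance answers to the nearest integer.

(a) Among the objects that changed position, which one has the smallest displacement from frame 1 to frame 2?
the orange pentagon

(moved 1)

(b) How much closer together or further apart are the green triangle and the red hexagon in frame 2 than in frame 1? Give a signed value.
-2

Distance in frame 1: 16. Distance in frame 2: 14.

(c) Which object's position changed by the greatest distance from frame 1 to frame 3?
the cyan square

(moved 16; next 7)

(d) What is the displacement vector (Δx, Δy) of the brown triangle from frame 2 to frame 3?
(-2, -3)

The brown triangle was at (13, 16) in frame 2 and (11, 13) in frame 3.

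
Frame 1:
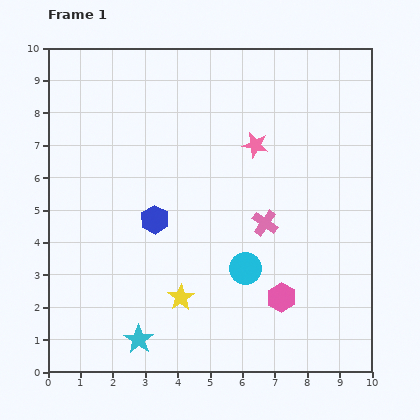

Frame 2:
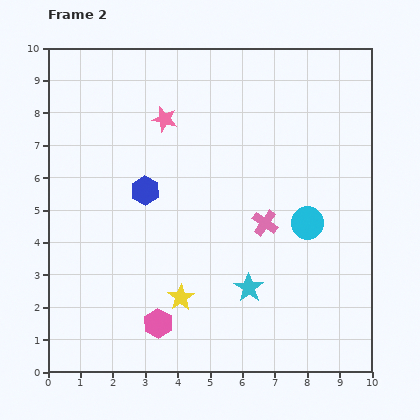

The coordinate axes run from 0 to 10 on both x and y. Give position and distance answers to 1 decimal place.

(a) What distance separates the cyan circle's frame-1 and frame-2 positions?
2.4

The cyan circle moved from (6.1, 3.2) to (8.0, 4.6), a distance of √(1.9² + 1.4²) ≈ 2.4.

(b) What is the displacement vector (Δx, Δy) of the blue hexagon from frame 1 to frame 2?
(-0.3, 0.9)

The blue hexagon was at (3.3, 4.7) in frame 1 and (3.0, 5.6) in frame 2.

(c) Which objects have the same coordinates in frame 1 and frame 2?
the pink cross, the yellow star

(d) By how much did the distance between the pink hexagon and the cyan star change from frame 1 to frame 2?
-1.6

Distance in frame 1: 4.6. Distance in frame 2: 3.0.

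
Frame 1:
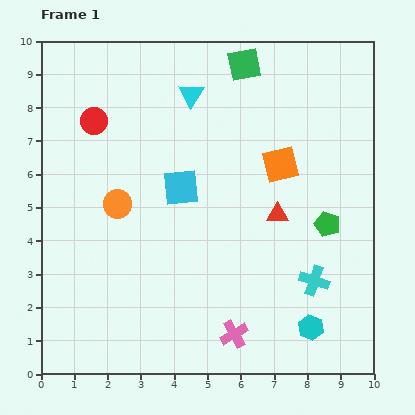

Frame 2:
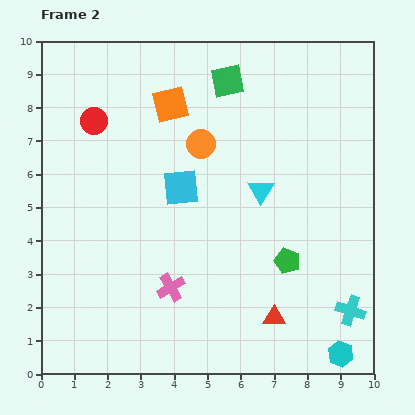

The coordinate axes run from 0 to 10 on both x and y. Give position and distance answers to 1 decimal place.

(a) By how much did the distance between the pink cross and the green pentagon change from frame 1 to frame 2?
-0.7

Distance in frame 1: 4.3. Distance in frame 2: 3.6.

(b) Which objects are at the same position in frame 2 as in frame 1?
the red circle, the cyan square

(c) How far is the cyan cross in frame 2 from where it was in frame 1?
1.4

The cyan cross moved from (8.2, 2.8) to (9.3, 1.9), a distance of √(1.1² + 0.9²) ≈ 1.4.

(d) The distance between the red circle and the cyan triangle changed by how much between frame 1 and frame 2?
+2.4

Distance in frame 1: 3.0. Distance in frame 2: 5.4.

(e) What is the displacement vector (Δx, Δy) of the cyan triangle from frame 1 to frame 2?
(2.1, -2.9)

The cyan triangle was at (4.5, 8.4) in frame 1 and (6.6, 5.5) in frame 2.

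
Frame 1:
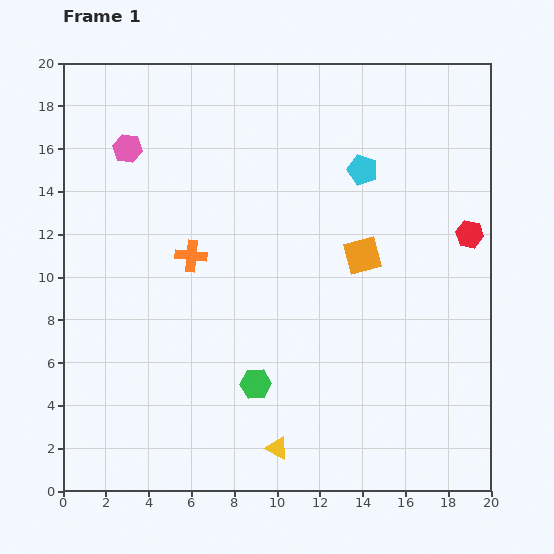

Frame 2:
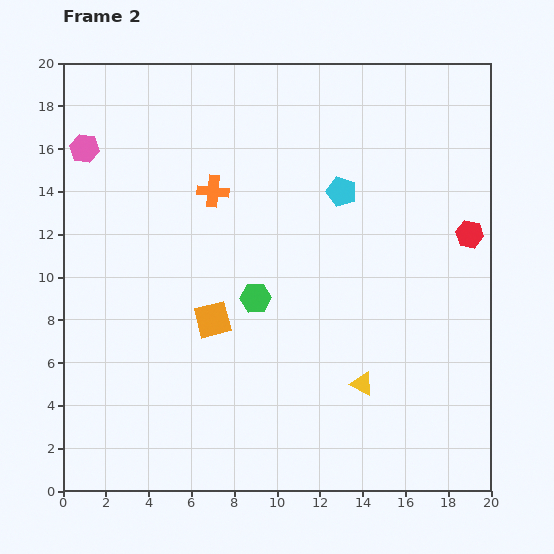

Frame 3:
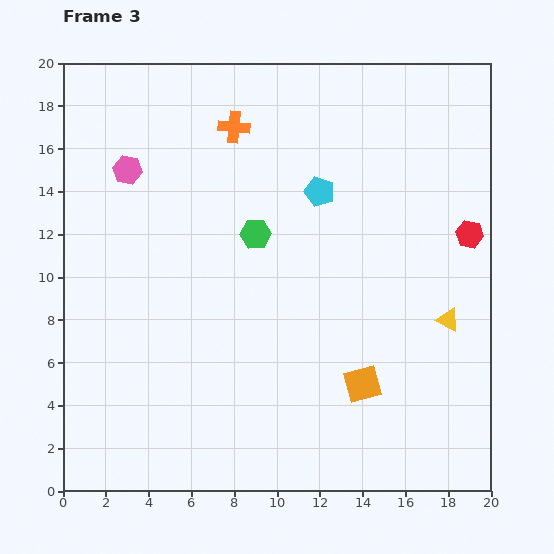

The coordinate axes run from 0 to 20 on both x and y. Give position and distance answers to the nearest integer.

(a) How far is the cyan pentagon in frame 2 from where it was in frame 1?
1

The cyan pentagon moved from (14, 15) to (13, 14), a distance of √(1² + 1²) ≈ 1.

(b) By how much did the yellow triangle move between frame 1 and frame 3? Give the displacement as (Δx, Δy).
(8, 6)

The yellow triangle was at (10, 2) in frame 1 and (18, 8) in frame 3.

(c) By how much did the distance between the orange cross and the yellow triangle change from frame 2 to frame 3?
+2

Distance in frame 2: 11. Distance in frame 3: 13.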